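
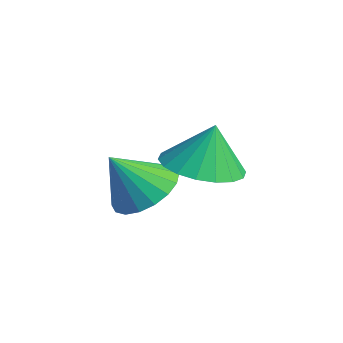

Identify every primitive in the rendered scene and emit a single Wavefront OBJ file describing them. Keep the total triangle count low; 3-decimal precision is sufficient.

v -2.311 -2.771 -1.724
v -1.392 -2.571 -1.488
v -2.429 -3.629 -0.536
v -1.613 -2.26 -1.286
v -1.972 -2.051 -1.17
v -2.398 -1.984 -1.163
v -2.807 -2.073 -1.268
v -3.118 -2.3 -1.463
v -3.27 -2.62 -1.71
v -3.231 -2.971 -1.959
v -3.01 -3.281 -2.162
v -2.651 -3.491 -2.278
v -2.225 -3.558 -2.284
v -1.815 -3.469 -2.179
v -1.504 -3.241 -1.984
v -1.353 -2.921 -1.738
v -0.438 -2.147 -0.172
v 0.429 -2.679 -0.101
v -0.362 -1.853 1.092
v 0.575 -2.263 -0.206
v 0.52 -1.823 -0.305
v 0.275 -1.448 -0.378
v -0.11 -1.21 -0.409
v -0.561 -1.159 -0.394
v -0.987 -1.303 -0.335
v -1.305 -1.614 -0.243
v -1.451 -2.031 -0.138
v -1.396 -2.47 -0.039
v -1.152 -2.846 0.033
v -0.766 -3.083 0.065
v -0.315 -3.135 0.05
v 0.111 -2.991 -0.009
f 2 1 4
f 2 4 3
f 4 1 5
f 4 5 3
f 5 1 6
f 5 6 3
f 6 1 7
f 6 7 3
f 7 1 8
f 7 8 3
f 8 1 9
f 8 9 3
f 9 1 10
f 9 10 3
f 10 1 11
f 10 11 3
f 11 1 12
f 11 12 3
f 12 1 13
f 12 13 3
f 13 1 14
f 13 14 3
f 14 1 15
f 14 15 3
f 15 1 16
f 15 16 3
f 16 1 2
f 16 2 3
f 18 17 20
f 18 20 19
f 20 17 21
f 20 21 19
f 21 17 22
f 21 22 19
f 22 17 23
f 22 23 19
f 23 17 24
f 23 24 19
f 24 17 25
f 24 25 19
f 25 17 26
f 25 26 19
f 26 17 27
f 26 27 19
f 27 17 28
f 27 28 19
f 28 17 29
f 28 29 19
f 29 17 30
f 29 30 19
f 30 17 31
f 30 31 19
f 31 17 32
f 31 32 19
f 32 17 18
f 32 18 19



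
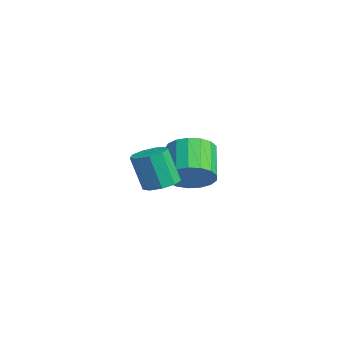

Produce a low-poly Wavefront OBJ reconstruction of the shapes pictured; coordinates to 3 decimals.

v 2.659 -0.078 -2.099
v 3.113 -0.722 -2.154
v 2.734 -1.127 -0.536
v 2.281 -0.482 -0.481
v 3.407 -0.304 -1.98
v 3.028 -0.709 -0.363
v 3.352 0.221 -1.862
v 2.973 -0.184 -0.244
v 2.972 0.606 -1.855
v 2.593 0.201 -0.237
v 2.447 0.671 -1.961
v 2.068 0.266 -0.344
v 2.02 0.386 -2.132
v 1.642 -0.019 -0.515
v 1.893 -0.116 -2.288
v 1.515 -0.521 -0.67
v 2.125 -0.6 -2.355
v 1.746 -1.005 -0.737
v 2.606 -0.839 -2.302
v 2.227 -1.244 -0.684
v -1.293 2.459 -3.766
v -0.633 3.11 -3.174
v -2.066 3.572 -2.083
v -2.727 2.921 -2.674
v -0.817 3.427 -3.551
v -2.251 3.89 -2.46
v -1.111 3.523 -3.977
v -2.545 3.985 -2.886
v -1.447 3.375 -4.355
v -2.88 3.837 -3.264
v -1.747 3.017 -4.598
v -3.18 3.479 -3.507
v -1.943 2.531 -4.65
v -3.377 2.994 -3.559
v -1.991 2.029 -4.5
v -3.424 2.491 -3.408
v -1.878 1.625 -4.181
v -3.312 2.088 -3.09
v -1.632 1.412 -3.767
v -3.066 1.875 -2.676
v -1.308 1.439 -3.353
v -2.742 1.902 -2.262
v -0.981 1.7 -3.033
v -2.414 2.162 -1.942
v -0.725 2.134 -2.882
v -2.158 2.597 -1.79
v -0.599 2.643 -2.932
v -2.033 3.106 -1.841
f 2 1 5
f 2 5 3
f 3 5 6
f 3 6 4
f 5 1 7
f 5 7 6
f 6 7 8
f 6 8 4
f 7 1 9
f 7 9 8
f 8 9 10
f 8 10 4
f 9 1 11
f 9 11 10
f 10 11 12
f 10 12 4
f 11 1 13
f 11 13 12
f 12 13 14
f 12 14 4
f 13 1 15
f 13 15 14
f 14 15 16
f 14 16 4
f 15 1 17
f 15 17 16
f 16 17 18
f 16 18 4
f 17 1 19
f 17 19 18
f 18 19 20
f 18 20 4
f 19 1 2
f 19 2 20
f 20 2 3
f 20 3 4
f 22 21 25
f 22 25 23
f 23 25 26
f 23 26 24
f 25 21 27
f 25 27 26
f 26 27 28
f 26 28 24
f 27 21 29
f 27 29 28
f 28 29 30
f 28 30 24
f 29 21 31
f 29 31 30
f 30 31 32
f 30 32 24
f 31 21 33
f 31 33 32
f 32 33 34
f 32 34 24
f 33 21 35
f 33 35 34
f 34 35 36
f 34 36 24
f 35 21 37
f 35 37 36
f 36 37 38
f 36 38 24
f 37 21 39
f 37 39 38
f 38 39 40
f 38 40 24
f 39 21 41
f 39 41 40
f 40 41 42
f 40 42 24
f 41 21 43
f 41 43 42
f 42 43 44
f 42 44 24
f 43 21 45
f 43 45 44
f 44 45 46
f 44 46 24
f 45 21 47
f 45 47 46
f 46 47 48
f 46 48 24
f 47 21 22
f 47 22 48
f 48 22 23
f 48 23 24



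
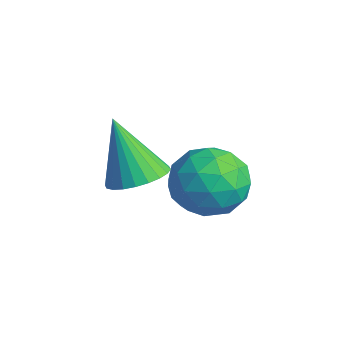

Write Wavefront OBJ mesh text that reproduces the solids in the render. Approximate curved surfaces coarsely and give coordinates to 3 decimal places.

v -1.857 -3.115 1.225
v -1.375 -2.68 1.511
v -2.523 -3.345 2.695
v -1.577 -2.502 1.447
v -1.822 -2.417 1.35
v -2.072 -2.439 1.233
v -2.29 -2.563 1.115
v -2.442 -2.772 1.014
v -2.504 -3.033 0.945
v -2.468 -3.306 0.918
v -2.34 -3.551 0.939
v -2.137 -3.729 1.003
v -1.892 -3.814 1.1
v -1.642 -3.792 1.217
v -1.424 -3.667 1.335
v -1.273 -3.459 1.436
v -1.21 -3.198 1.505
v -1.246 -2.925 1.531
v -2.017 -0.431 0.559
v -1.433 -0.886 -0.064
v -3.107 -1.534 0.344
v -2.523 -1.989 -0.279
v -2.302 -1.967 0.662
v -1.629 -1.285 0.795
v -2.911 -1.135 -0.515
v -2.238 -0.453 -0.382
v -1.986 -1.321 -0.728
v -1.61 -1.835 -0
v -2.93 -0.585 0.28
v -2.554 -1.099 1.008
v -1.63 -0.562 0.267
v -2.91 -1.858 0.013
v -2.781 -1.845 0.567
v -2.438 -2.113 0.2
v -1.744 -0.796 0.772
v -1.401 -1.064 0.405
v -1.912 -1.699 0.832
v -3.139 -1.356 -0.125
v -2.796 -1.624 -0.492
v -2.102 -0.307 0.08
v -1.759 -0.575 -0.287
v -2.628 -0.721 -0.552
v -1.611 -1.085 -0.49
v -2.252 -1.733 -0.617
v -2.48 -1.231 -0.755
v -2.084 -0.83 -0.677
v -1.39 -1.387 -0.062
v -2.031 -2.035 -0.189
v -1.901 -2.022 0.364
v -1.505 -1.622 0.443
v -1.715 -1.643 -0.453
v -2.509 -0.385 0.469
v -3.15 -1.033 0.342
v -3.035 -0.798 -0.163
v -2.639 -0.398 -0.084
v -2.288 -0.687 0.897
v -2.929 -1.335 0.77
v -2.456 -1.59 0.957
v -2.06 -1.189 1.035
v -2.825 -0.777 0.733
f 2 1 4
f 2 4 3
f 4 1 5
f 4 5 3
f 5 1 6
f 5 6 3
f 6 1 7
f 6 7 3
f 7 1 8
f 7 8 3
f 8 1 9
f 8 9 3
f 9 1 10
f 9 10 3
f 10 1 11
f 10 11 3
f 11 1 12
f 11 12 3
f 12 1 13
f 12 13 3
f 13 1 14
f 13 14 3
f 14 1 15
f 14 15 3
f 15 1 16
f 15 16 3
f 16 1 17
f 16 17 3
f 17 1 18
f 17 18 3
f 18 1 2
f 18 2 3
f 19 56 35
f 56 30 59
f 35 59 24
f 56 59 35
f 19 35 31
f 35 24 36
f 31 36 20
f 35 36 31
f 19 31 40
f 31 20 41
f 40 41 26
f 31 41 40
f 19 40 52
f 40 26 55
f 52 55 29
f 40 55 52
f 19 52 56
f 52 29 60
f 56 60 30
f 52 60 56
f 20 36 47
f 36 24 50
f 47 50 28
f 36 50 47
f 24 59 37
f 59 30 58
f 37 58 23
f 59 58 37
f 30 60 57
f 60 29 53
f 57 53 21
f 60 53 57
f 29 55 54
f 55 26 42
f 54 42 25
f 55 42 54
f 26 41 46
f 41 20 43
f 46 43 27
f 41 43 46
f 22 48 34
f 48 28 49
f 34 49 23
f 48 49 34
f 22 34 32
f 34 23 33
f 32 33 21
f 34 33 32
f 22 32 39
f 32 21 38
f 39 38 25
f 32 38 39
f 22 39 44
f 39 25 45
f 44 45 27
f 39 45 44
f 22 44 48
f 44 27 51
f 48 51 28
f 44 51 48
f 23 49 37
f 49 28 50
f 37 50 24
f 49 50 37
f 21 33 57
f 33 23 58
f 57 58 30
f 33 58 57
f 25 38 54
f 38 21 53
f 54 53 29
f 38 53 54
f 27 45 46
f 45 25 42
f 46 42 26
f 45 42 46
f 28 51 47
f 51 27 43
f 47 43 20
f 51 43 47



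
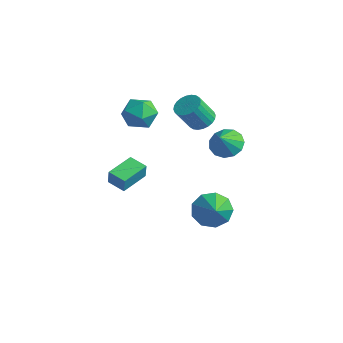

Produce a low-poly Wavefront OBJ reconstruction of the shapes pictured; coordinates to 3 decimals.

v -3.171 0.816 4.333
v -2.59 1.673 4.151
v -2.29 -0.033 3.149
v -1.709 0.824 2.967
v -1.612 0.307 3.878
v -2.156 0.831 4.609
v -2.724 0.809 2.691
v -3.268 1.333 3.422
v -2.313 1.668 3.136
v -1.626 1.358 3.869
v -3.254 0.282 3.431
v -2.567 -0.028 4.164
v -0.464 3.239 3.17
v 0.272 3.017 3.125
v 0.099 2.178 4.465
v -0.636 2.401 4.51
v 0.297 3.269 3.287
v 0.124 2.43 4.626
v 0.206 3.517 3.43
v 0.033 2.678 4.77
v 0.013 3.722 3.534
v -0.16 2.884 4.874
v -0.252 3.854 3.582
v -0.425 3.016 4.922
v -0.55 3.893 3.568
v -0.723 3.054 4.908
v -0.835 3.832 3.493
v -1.007 2.993 4.833
v -1.063 3.68 3.369
v -1.235 2.842 4.709
v -1.199 3.462 3.215
v -1.372 2.623 4.555
v -1.224 3.21 3.054
v -1.397 2.371 4.393
v -1.133 2.962 2.91
v -1.306 2.123 4.25
v -0.94 2.756 2.806
v -1.113 1.918 4.146
v -0.675 2.624 2.758
v -0.848 1.786 4.098
v -0.377 2.586 2.772
v -0.55 1.747 4.112
v -0.093 2.647 2.847
v -0.265 1.808 4.187
v 0.135 2.798 2.971
v -0.037 1.96 4.311
v 1.126 2.578 -2.54
v 1.7 2.338 -3.436
v 2.394 1.722 -1.5
v 1.918 2.996 -3.162
v 1.766 3.458 -2.597
v 1.315 3.508 -2.005
v 0.775 3.123 -1.665
v 0.4 2.483 -1.734
v 0.364 1.887 -2.18
v 0.685 1.614 -2.795
v 1.213 1.792 -3.291
v -2.252 -1.401 -0.409
v -2.027 -1.518 0.507
v -2.509 0.197 -0.143
v -2.284 0.08 0.773
v -1.236 -1.2 -0.633
v -1.011 -1.317 0.283
v -1.493 0.398 -0.367
v -1.268 0.281 0.549
v 2.315 2.425 3.194
v 2.754 1.887 2.606
v 2.645 1.675 4.126
v 3.095 2.235 2.766
v 3.188 2.644 3.061
v 3.004 2.983 3.399
v 2.601 3.144 3.672
v 2.108 3.078 3.793
v 1.68 2.804 3.724
v 1.454 2.409 3.487
v 1.501 2.02 3.157
v 1.807 1.759 2.839
v 2.274 1.709 2.633
f 1 12 6
f 1 6 2
f 1 2 8
f 1 8 11
f 1 11 12
f 2 6 10
f 6 12 5
f 12 11 3
f 11 8 7
f 8 2 9
f 4 10 5
f 4 5 3
f 4 3 7
f 4 7 9
f 4 9 10
f 5 10 6
f 3 5 12
f 7 3 11
f 9 7 8
f 10 9 2
f 14 13 17
f 14 17 15
f 15 17 18
f 15 18 16
f 17 13 19
f 17 19 18
f 18 19 20
f 18 20 16
f 19 13 21
f 19 21 20
f 20 21 22
f 20 22 16
f 21 13 23
f 21 23 22
f 22 23 24
f 22 24 16
f 23 13 25
f 23 25 24
f 24 25 26
f 24 26 16
f 25 13 27
f 25 27 26
f 26 27 28
f 26 28 16
f 27 13 29
f 27 29 28
f 28 29 30
f 28 30 16
f 29 13 31
f 29 31 30
f 30 31 32
f 30 32 16
f 31 13 33
f 31 33 32
f 32 33 34
f 32 34 16
f 33 13 35
f 33 35 34
f 34 35 36
f 34 36 16
f 35 13 37
f 35 37 36
f 36 37 38
f 36 38 16
f 37 13 39
f 37 39 38
f 38 39 40
f 38 40 16
f 39 13 41
f 39 41 40
f 40 41 42
f 40 42 16
f 41 13 43
f 41 43 42
f 42 43 44
f 42 44 16
f 43 13 45
f 43 45 44
f 44 45 46
f 44 46 16
f 45 13 14
f 45 14 46
f 46 14 15
f 46 15 16
f 48 47 50
f 48 50 49
f 50 47 51
f 50 51 49
f 51 47 52
f 51 52 49
f 52 47 53
f 52 53 49
f 53 47 54
f 53 54 49
f 54 47 55
f 54 55 49
f 55 47 56
f 55 56 49
f 56 47 57
f 56 57 49
f 57 47 48
f 57 48 49
f 59 61 58
f 62 59 58
f 58 61 60
f 60 62 58
f 59 65 61
f 63 59 62
f 63 65 59
f 61 65 60
f 64 62 60
f 60 65 64
f 64 63 62
f 65 63 64
f 67 66 69
f 67 69 68
f 69 66 70
f 69 70 68
f 70 66 71
f 70 71 68
f 71 66 72
f 71 72 68
f 72 66 73
f 72 73 68
f 73 66 74
f 73 74 68
f 74 66 75
f 74 75 68
f 75 66 76
f 75 76 68
f 76 66 77
f 76 77 68
f 77 66 78
f 77 78 68
f 78 66 67
f 78 67 68



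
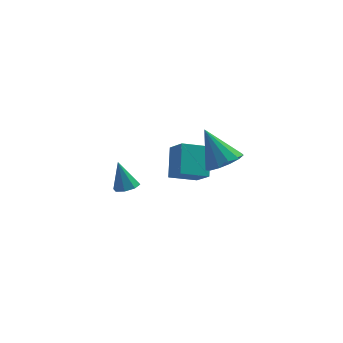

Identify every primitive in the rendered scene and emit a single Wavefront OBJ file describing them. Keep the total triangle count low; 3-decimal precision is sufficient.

v -1.319 1.398 -4.184
v -0.702 1.32 -3.994
v -1.681 1.902 -2.796
v -0.788 1.773 -4.181
v -1.184 2.007 -4.369
v -1.66 1.884 -4.449
v -1.935 1.477 -4.373
v -1.85 1.024 -4.187
v -1.453 0.79 -3.998
v -0.977 0.913 -3.919
v 2.604 -3.613 1.449
v 3.393 -3.192 1.618
v 1.816 -2.747 2.971
v 3.128 -2.883 1.305
v 2.697 -2.807 1.038
v 2.236 -2.986 0.902
v 1.892 -3.365 0.939
v 1.775 -3.822 1.139
v 1.92 -4.213 1.437
v 2.283 -4.414 1.739
v 2.747 -4.36 1.949
v 3.166 -4.069 2
v 3.407 -3.634 1.877
v 0.453 -0.475 -2.054
v 0.63 0.795 -1.016
v 1.76 -0.262 -2.538
v 1.937 1.008 -1.5
v 0.923 -1.288 -1.14
v 1.1 -0.018 -0.102
v 2.23 -1.075 -1.624
v 2.407 0.195 -0.586
f 2 1 4
f 2 4 3
f 4 1 5
f 4 5 3
f 5 1 6
f 5 6 3
f 6 1 7
f 6 7 3
f 7 1 8
f 7 8 3
f 8 1 9
f 8 9 3
f 9 1 10
f 9 10 3
f 10 1 2
f 10 2 3
f 12 11 14
f 12 14 13
f 14 11 15
f 14 15 13
f 15 11 16
f 15 16 13
f 16 11 17
f 16 17 13
f 17 11 18
f 17 18 13
f 18 11 19
f 18 19 13
f 19 11 20
f 19 20 13
f 20 11 21
f 20 21 13
f 21 11 22
f 21 22 13
f 22 11 23
f 22 23 13
f 23 11 12
f 23 12 13
f 25 27 24
f 28 25 24
f 24 27 26
f 26 28 24
f 25 31 27
f 29 25 28
f 29 31 25
f 27 31 26
f 30 28 26
f 26 31 30
f 30 29 28
f 31 29 30



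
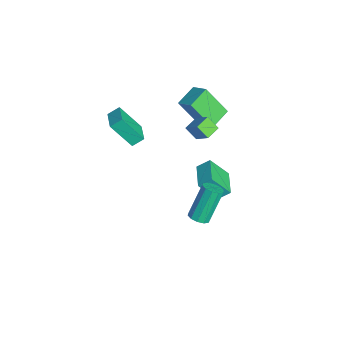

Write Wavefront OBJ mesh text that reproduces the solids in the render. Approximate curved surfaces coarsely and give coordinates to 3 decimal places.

v -1.428 2.421 1.888
v -1.828 1.885 2.562
v -2.033 3.08 2.053
v -2.433 2.544 2.727
v -0.627 2.936 2.773
v -1.027 2.4 3.447
v -1.232 3.595 2.938
v -1.632 3.059 3.612
v -3.518 -0.982 0.683
v -3.858 -2.137 2.304
v -3.605 -0.309 1.144
v -3.945 -1.465 2.765
v -2.175 -0.995 0.955
v -2.515 -2.151 2.576
v -2.262 -0.323 1.416
v -2.602 -1.478 3.037
v -1.909 2.527 -1.269
v -1.84 3.26 -0.684
v -1.803 3.578 -2.6
v -1.733 4.311 -2.016
v -0.287 2.369 -1.264
v -0.217 3.102 -0.68
v -0.18 3.42 -2.596
v -0.111 4.153 -2.011
v -5.014 2.782 2.93
v -4.135 3.357 3.549
v -4.546 3.938 1.191
v -3.667 4.514 1.811
v -4.093 1.806 2.529
v -3.214 2.382 3.149
v -3.625 2.963 0.791
v -2.746 3.538 1.41
v 3.483 1.818 0.153
v 4.059 2.012 0.277
v 3.372 2.877 2.11
v 2.797 2.682 1.987
v 3.88 2.288 0.08
v 3.194 3.153 1.913
v 3.55 2.384 -0.089
v 2.864 3.249 1.744
v 3.195 2.264 -0.165
v 2.508 3.129 1.668
v 2.949 1.973 -0.12
v 2.263 2.838 1.713
v 2.908 1.623 0.03
v 2.221 2.488 1.863
v 3.086 1.347 0.227
v 2.4 2.212 2.06
v 3.416 1.251 0.396
v 2.73 2.116 2.229
v 3.772 1.371 0.472
v 3.085 2.236 2.305
v 4.017 1.662 0.427
v 3.331 2.527 2.26
f 2 4 1
f 5 2 1
f 1 4 3
f 3 5 1
f 2 8 4
f 6 2 5
f 6 8 2
f 4 8 3
f 7 5 3
f 3 8 7
f 7 6 5
f 8 6 7
f 10 12 9
f 13 10 9
f 9 12 11
f 11 13 9
f 10 16 12
f 14 10 13
f 14 16 10
f 12 16 11
f 15 13 11
f 11 16 15
f 15 14 13
f 16 14 15
f 18 20 17
f 21 18 17
f 17 20 19
f 19 21 17
f 18 24 20
f 22 18 21
f 22 24 18
f 20 24 19
f 23 21 19
f 19 24 23
f 23 22 21
f 24 22 23
f 26 28 25
f 29 26 25
f 25 28 27
f 27 29 25
f 26 32 28
f 30 26 29
f 30 32 26
f 28 32 27
f 31 29 27
f 27 32 31
f 31 30 29
f 32 30 31
f 34 33 37
f 34 37 35
f 35 37 38
f 35 38 36
f 37 33 39
f 37 39 38
f 38 39 40
f 38 40 36
f 39 33 41
f 39 41 40
f 40 41 42
f 40 42 36
f 41 33 43
f 41 43 42
f 42 43 44
f 42 44 36
f 43 33 45
f 43 45 44
f 44 45 46
f 44 46 36
f 45 33 47
f 45 47 46
f 46 47 48
f 46 48 36
f 47 33 49
f 47 49 48
f 48 49 50
f 48 50 36
f 49 33 51
f 49 51 50
f 50 51 52
f 50 52 36
f 51 33 53
f 51 53 52
f 52 53 54
f 52 54 36
f 53 33 34
f 53 34 54
f 54 34 35
f 54 35 36



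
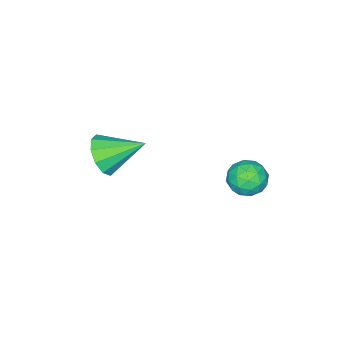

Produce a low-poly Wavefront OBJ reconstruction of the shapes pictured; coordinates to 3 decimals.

v 2.079 2.299 1.801
v 2.634 2.244 2.281
v 1.646 1.256 2.179
v 2.201 1.201 2.659
v 1.68 1.711 2.757
v 1.948 2.356 2.523
v 2.332 1.144 1.937
v 2.6 1.789 1.703
v 2.79 1.53 2.365
v 2.387 1.88 2.872
v 1.893 1.62 1.588
v 1.49 1.97 2.095
v 2.394 2.363 2.007
v 1.886 1.137 2.453
v 1.58 1.437 2.51
v 1.906 1.404 2.792
v 1.991 2.429 2.15
v 2.317 2.396 2.432
v 1.757 2.084 2.711
v 1.963 1.104 2.028
v 2.289 1.071 2.31
v 2.374 2.096 1.668
v 2.7 2.063 1.95
v 2.523 1.416 1.749
v 2.812 1.911 2.34
v 2.558 1.298 2.562
v 2.635 1.264 2.138
v 2.792 1.643 2
v 2.576 2.117 2.637
v 2.321 1.504 2.86
v 2.015 1.804 2.917
v 2.172 2.183 2.779
v 2.668 1.697 2.687
v 1.959 1.996 1.6
v 1.704 1.383 1.823
v 2.108 1.317 1.681
v 2.265 1.696 1.543
v 1.722 2.202 1.898
v 1.468 1.589 2.12
v 1.488 1.857 2.46
v 1.645 2.236 2.322
v 1.612 1.803 1.773
v 4.36 -2.43 2.572
v 5.083 -2.148 2.865
v 3.6 -1.27 3.328
v 4.993 -1.915 2.418
v 4.66 -1.879 2.028
v 4.213 -2.053 1.847
v 3.823 -2.371 1.942
v 3.637 -2.712 2.278
v 3.728 -2.945 2.726
v 4.06 -2.981 3.115
v 4.507 -2.807 3.296
v 4.898 -2.488 3.201
f 1 38 17
f 38 12 41
f 17 41 6
f 38 41 17
f 1 17 13
f 17 6 18
f 13 18 2
f 17 18 13
f 1 13 22
f 13 2 23
f 22 23 8
f 13 23 22
f 1 22 34
f 22 8 37
f 34 37 11
f 22 37 34
f 1 34 38
f 34 11 42
f 38 42 12
f 34 42 38
f 2 18 29
f 18 6 32
f 29 32 10
f 18 32 29
f 6 41 19
f 41 12 40
f 19 40 5
f 41 40 19
f 12 42 39
f 42 11 35
f 39 35 3
f 42 35 39
f 11 37 36
f 37 8 24
f 36 24 7
f 37 24 36
f 8 23 28
f 23 2 25
f 28 25 9
f 23 25 28
f 4 30 16
f 30 10 31
f 16 31 5
f 30 31 16
f 4 16 14
f 16 5 15
f 14 15 3
f 16 15 14
f 4 14 21
f 14 3 20
f 21 20 7
f 14 20 21
f 4 21 26
f 21 7 27
f 26 27 9
f 21 27 26
f 4 26 30
f 26 9 33
f 30 33 10
f 26 33 30
f 5 31 19
f 31 10 32
f 19 32 6
f 31 32 19
f 3 15 39
f 15 5 40
f 39 40 12
f 15 40 39
f 7 20 36
f 20 3 35
f 36 35 11
f 20 35 36
f 9 27 28
f 27 7 24
f 28 24 8
f 27 24 28
f 10 33 29
f 33 9 25
f 29 25 2
f 33 25 29
f 44 43 46
f 44 46 45
f 46 43 47
f 46 47 45
f 47 43 48
f 47 48 45
f 48 43 49
f 48 49 45
f 49 43 50
f 49 50 45
f 50 43 51
f 50 51 45
f 51 43 52
f 51 52 45
f 52 43 53
f 52 53 45
f 53 43 54
f 53 54 45
f 54 43 44
f 54 44 45



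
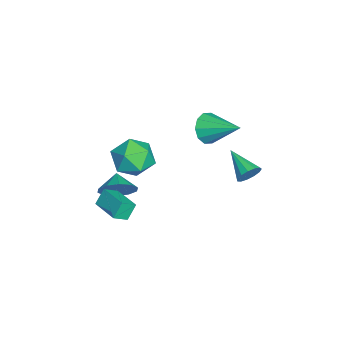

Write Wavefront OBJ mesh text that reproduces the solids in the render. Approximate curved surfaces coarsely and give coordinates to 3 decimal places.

v -0.734 -2.927 -2.683
v -0.206 -3.425 -1.883
v -1.706 -3.113 -2.157
v -0.248 -2.777 -1.731
v -0.475 -2.186 -1.942
v -0.801 -1.878 -2.436
v -1.102 -1.971 -3.025
v -1.262 -2.43 -3.483
v -1.221 -3.078 -3.635
v -0.994 -3.669 -3.424
v -0.668 -3.977 -2.929
v -0.367 -3.884 -2.341
v -2.819 3.772 -2.634
v -2.407 3.713 -1.999
v -4.161 2.668 -1.866
v -2.659 4.056 -1.948
v -2.962 4.308 -2.115
v -3.22 4.39 -2.447
v -3.35 4.276 -2.839
v -3.312 4.001 -3.165
v -3.117 3.654 -3.323
v -2.828 3.345 -3.263
v -2.536 3.17 -3.003
v -2.333 3.187 -2.626
v -2.285 3.39 -2.251
v -0.568 1.74 2.969
v 0.209 1.648 2.396
v 0.328 3.44 3.911
v -0.183 2.007 2.12
v -0.722 2.265 2.168
v -1.202 2.322 2.522
v -1.44 2.156 3.047
v -1.345 1.832 3.542
v -0.953 1.472 3.818
v -0.414 1.215 3.77
v 0.067 1.158 3.416
v 0.305 1.323 2.891
v 2.181 -2.493 -0.016
v 2.649 -3.124 0.5
v 3.451 -1.421 0.139
v 3.92 -2.051 0.655
v 2.6 -2.869 -0.855
v 3.069 -3.499 -0.339
v 3.871 -1.796 -0.7
v 4.339 -2.427 -0.184
v 1.737 -0.963 3.505
v 2.625 -0.522 2.776
v 2.595 -2.758 3.464
v 3.483 -2.317 2.735
v 3.414 -1.956 3.909
v 2.884 -0.846 3.934
v 2.336 -2.434 2.306
v 1.806 -1.324 2.331
v 2.995 -1.431 2.035
v 3.661 -1.136 3.026
v 1.559 -2.144 3.214
v 2.225 -1.849 4.205
f 2 1 4
f 2 4 3
f 4 1 5
f 4 5 3
f 5 1 6
f 5 6 3
f 6 1 7
f 6 7 3
f 7 1 8
f 7 8 3
f 8 1 9
f 8 9 3
f 9 1 10
f 9 10 3
f 10 1 11
f 10 11 3
f 11 1 12
f 11 12 3
f 12 1 2
f 12 2 3
f 14 13 16
f 14 16 15
f 16 13 17
f 16 17 15
f 17 13 18
f 17 18 15
f 18 13 19
f 18 19 15
f 19 13 20
f 19 20 15
f 20 13 21
f 20 21 15
f 21 13 22
f 21 22 15
f 22 13 23
f 22 23 15
f 23 13 24
f 23 24 15
f 24 13 25
f 24 25 15
f 25 13 14
f 25 14 15
f 27 26 29
f 27 29 28
f 29 26 30
f 29 30 28
f 30 26 31
f 30 31 28
f 31 26 32
f 31 32 28
f 32 26 33
f 32 33 28
f 33 26 34
f 33 34 28
f 34 26 35
f 34 35 28
f 35 26 36
f 35 36 28
f 36 26 37
f 36 37 28
f 37 26 27
f 37 27 28
f 39 41 38
f 42 39 38
f 38 41 40
f 40 42 38
f 39 45 41
f 43 39 42
f 43 45 39
f 41 45 40
f 44 42 40
f 40 45 44
f 44 43 42
f 45 43 44
f 46 57 51
f 46 51 47
f 46 47 53
f 46 53 56
f 46 56 57
f 47 51 55
f 51 57 50
f 57 56 48
f 56 53 52
f 53 47 54
f 49 55 50
f 49 50 48
f 49 48 52
f 49 52 54
f 49 54 55
f 50 55 51
f 48 50 57
f 52 48 56
f 54 52 53
f 55 54 47



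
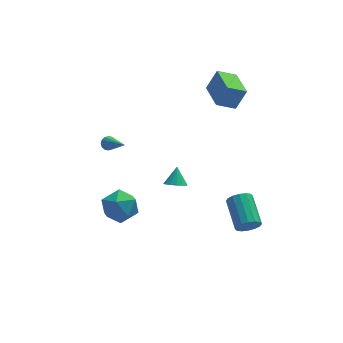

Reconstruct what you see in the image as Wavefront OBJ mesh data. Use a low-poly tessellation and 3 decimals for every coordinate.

v -4.852 -2.575 0.075
v -4.127 -1.758 -0.491
v -3.553 -4.022 -0.349
v -2.828 -3.205 -0.915
v -2.965 -3.163 0.307
v -3.768 -2.269 0.569
v -3.912 -3.511 -1.409
v -4.715 -2.617 -1.147
v -3.546 -2.337 -1.408
v -2.961 -2.121 -0.348
v -4.719 -3.659 -0.492
v -4.134 -3.443 0.568
v 3.378 -4.554 -2.098
v 3.707 -4.83 -1.423
v 3.591 -2.883 -0.568
v 3.262 -2.606 -1.242
v 4.027 -4.709 -1.657
v 3.911 -2.762 -0.801
v 4.173 -4.545 -2.008
v 4.057 -2.598 -1.152
v 4.106 -4.384 -2.384
v 3.99 -2.437 -1.528
v 3.844 -4.269 -2.683
v 3.728 -2.322 -1.827
v 3.457 -4.229 -2.825
v 3.341 -2.282 -1.969
v 3.049 -4.277 -2.772
v 2.933 -2.33 -1.917
v 2.729 -4.398 -2.539
v 2.613 -2.451 -1.683
v 2.583 -4.562 -2.188
v 2.467 -2.615 -1.332
v 2.65 -4.723 -1.812
v 2.534 -2.776 -0.956
v 2.912 -4.838 -1.513
v 2.796 -2.891 -0.657
v 3.299 -4.878 -1.371
v 3.183 -2.931 -0.515
v 2.976 2.725 2.941
v 3.671 2.867 4.33
v 2.807 4.834 2.808
v 3.503 4.977 4.197
v 4.197 2.783 2.323
v 4.893 2.926 3.712
v 4.029 4.893 2.19
v 4.724 5.035 3.579
v -3.773 1.44 1.546
v -3.336 1.673 1.612
v -3.067 -0.22 2.734
v -3.484 1.752 1.81
v -3.71 1.746 1.936
v -3.952 1.659 1.959
v -4.147 1.513 1.871
v -4.242 1.348 1.696
v -4.211 1.207 1.481
v -4.063 1.129 1.283
v -3.837 1.134 1.156
v -3.595 1.221 1.134
v -3.4 1.367 1.222
v -3.305 1.533 1.397
v 0.441 2.466 -4.171
v 0.853 2.893 -4.613
v 0.699 3.254 -3.169
v 0.5 3.039 -4.636
v 0.131 3.031 -4.535
v -0.156 2.872 -4.336
v -0.282 2.604 -4.093
v -0.215 2.3 -3.871
v 0.028 2.04 -3.729
v 0.382 1.894 -3.705
v 0.751 1.902 -3.807
v 1.037 2.06 -4.006
v 1.164 2.328 -4.249
v 1.096 2.633 -4.471
f 1 12 6
f 1 6 2
f 1 2 8
f 1 8 11
f 1 11 12
f 2 6 10
f 6 12 5
f 12 11 3
f 11 8 7
f 8 2 9
f 4 10 5
f 4 5 3
f 4 3 7
f 4 7 9
f 4 9 10
f 5 10 6
f 3 5 12
f 7 3 11
f 9 7 8
f 10 9 2
f 14 13 17
f 14 17 15
f 15 17 18
f 15 18 16
f 17 13 19
f 17 19 18
f 18 19 20
f 18 20 16
f 19 13 21
f 19 21 20
f 20 21 22
f 20 22 16
f 21 13 23
f 21 23 22
f 22 23 24
f 22 24 16
f 23 13 25
f 23 25 24
f 24 25 26
f 24 26 16
f 25 13 27
f 25 27 26
f 26 27 28
f 26 28 16
f 27 13 29
f 27 29 28
f 28 29 30
f 28 30 16
f 29 13 31
f 29 31 30
f 30 31 32
f 30 32 16
f 31 13 33
f 31 33 32
f 32 33 34
f 32 34 16
f 33 13 35
f 33 35 34
f 34 35 36
f 34 36 16
f 35 13 37
f 35 37 36
f 36 37 38
f 36 38 16
f 37 13 14
f 37 14 38
f 38 14 15
f 38 15 16
f 40 42 39
f 43 40 39
f 39 42 41
f 41 43 39
f 40 46 42
f 44 40 43
f 44 46 40
f 42 46 41
f 45 43 41
f 41 46 45
f 45 44 43
f 46 44 45
f 48 47 50
f 48 50 49
f 50 47 51
f 50 51 49
f 51 47 52
f 51 52 49
f 52 47 53
f 52 53 49
f 53 47 54
f 53 54 49
f 54 47 55
f 54 55 49
f 55 47 56
f 55 56 49
f 56 47 57
f 56 57 49
f 57 47 58
f 57 58 49
f 58 47 59
f 58 59 49
f 59 47 60
f 59 60 49
f 60 47 48
f 60 48 49
f 62 61 64
f 62 64 63
f 64 61 65
f 64 65 63
f 65 61 66
f 65 66 63
f 66 61 67
f 66 67 63
f 67 61 68
f 67 68 63
f 68 61 69
f 68 69 63
f 69 61 70
f 69 70 63
f 70 61 71
f 70 71 63
f 71 61 72
f 71 72 63
f 72 61 73
f 72 73 63
f 73 61 74
f 73 74 63
f 74 61 62
f 74 62 63



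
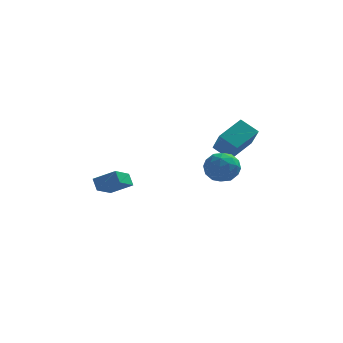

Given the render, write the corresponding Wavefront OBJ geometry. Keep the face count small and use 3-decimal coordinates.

v 1.908 2.683 1.553
v 2.217 1.609 2.861
v 3.049 3.848 2.24
v 3.359 2.774 3.548
v 2.821 2.166 0.912
v 3.131 1.092 2.22
v 3.963 3.331 1.599
v 4.272 2.257 2.907
v 2.749 -1.943 3.12
v 3.196 -2.379 2.353
v 1.344 -2.061 2.367
v 1.791 -2.497 1.6
v 1.715 -2.972 2.464
v 2.584 -2.899 2.929
v 1.956 -1.541 1.791
v 2.825 -1.468 2.256
v 2.706 -2.131 1.532
v 2.557 -3.015 1.948
v 1.983 -1.425 2.772
v 1.834 -2.309 3.188
v 3.096 -2.151 2.803
v 1.444 -2.289 1.917
v 1.399 -2.568 2.425
v 1.662 -2.825 1.975
v 2.736 -2.456 3.141
v 2.999 -2.712 2.691
v 2.129 -3.061 2.756
v 1.541 -1.728 2.029
v 1.804 -1.984 1.579
v 2.878 -1.615 2.745
v 3.141 -1.872 2.295
v 2.411 -1.379 1.964
v 3.071 -2.261 1.869
v 2.244 -2.33 1.427
v 2.342 -1.769 1.539
v 2.852 -1.726 1.812
v 2.983 -2.781 2.114
v 2.157 -2.85 1.672
v 2.113 -3.129 2.179
v 2.623 -3.086 2.453
v 2.695 -2.635 1.631
v 2.383 -1.59 3.048
v 1.557 -1.659 2.606
v 1.917 -1.354 2.267
v 2.427 -1.311 2.541
v 2.296 -2.11 3.293
v 1.469 -2.179 2.851
v 1.688 -2.714 2.908
v 2.198 -2.671 3.181
v 1.845 -1.805 3.089
v -3.386 1.353 -1.157
v -4.04 0.219 -0.425
v -3.617 1.864 -0.572
v -4.272 0.729 0.159
v -2.208 1.111 -0.479
v -2.863 -0.024 0.252
v -2.44 1.621 0.105
v -3.094 0.487 0.837
f 2 4 1
f 5 2 1
f 1 4 3
f 3 5 1
f 2 8 4
f 6 2 5
f 6 8 2
f 4 8 3
f 7 5 3
f 3 8 7
f 7 6 5
f 8 6 7
f 9 46 25
f 46 20 49
f 25 49 14
f 46 49 25
f 9 25 21
f 25 14 26
f 21 26 10
f 25 26 21
f 9 21 30
f 21 10 31
f 30 31 16
f 21 31 30
f 9 30 42
f 30 16 45
f 42 45 19
f 30 45 42
f 9 42 46
f 42 19 50
f 46 50 20
f 42 50 46
f 10 26 37
f 26 14 40
f 37 40 18
f 26 40 37
f 14 49 27
f 49 20 48
f 27 48 13
f 49 48 27
f 20 50 47
f 50 19 43
f 47 43 11
f 50 43 47
f 19 45 44
f 45 16 32
f 44 32 15
f 45 32 44
f 16 31 36
f 31 10 33
f 36 33 17
f 31 33 36
f 12 38 24
f 38 18 39
f 24 39 13
f 38 39 24
f 12 24 22
f 24 13 23
f 22 23 11
f 24 23 22
f 12 22 29
f 22 11 28
f 29 28 15
f 22 28 29
f 12 29 34
f 29 15 35
f 34 35 17
f 29 35 34
f 12 34 38
f 34 17 41
f 38 41 18
f 34 41 38
f 13 39 27
f 39 18 40
f 27 40 14
f 39 40 27
f 11 23 47
f 23 13 48
f 47 48 20
f 23 48 47
f 15 28 44
f 28 11 43
f 44 43 19
f 28 43 44
f 17 35 36
f 35 15 32
f 36 32 16
f 35 32 36
f 18 41 37
f 41 17 33
f 37 33 10
f 41 33 37
f 52 54 51
f 55 52 51
f 51 54 53
f 53 55 51
f 52 58 54
f 56 52 55
f 56 58 52
f 54 58 53
f 57 55 53
f 53 58 57
f 57 56 55
f 58 56 57



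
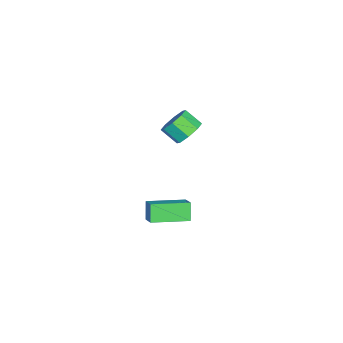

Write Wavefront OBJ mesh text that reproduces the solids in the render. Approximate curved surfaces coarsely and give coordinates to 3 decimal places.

v -3.29 -0.547 -0.498
v -2.47 -0.417 -0.08
v -2.709 -1.344 0.676
v -3.53 -1.473 0.258
v -2.991 -0.038 0.22
v -3.23 -0.965 0.977
v -3.688 0.044 0.1
v -3.927 -0.883 0.856
v -4.152 -0.22 -0.371
v -4.391 -1.147 0.386
v -4.111 -0.676 -0.916
v -4.35 -1.603 -0.16
v -3.59 -1.055 -1.217
v -3.829 -1.982 -0.46
v -2.893 -1.137 -1.096
v -3.132 -2.064 -0.34
v -2.429 -0.873 -0.626
v -2.668 -1.8 0.131
v 2.949 -1.497 -0.95
v 3.689 -1.081 -0.46
v 2.088 0.364 -1.231
v 2.828 0.78 -0.741
v 3.512 -1.38 -1.899
v 4.252 -0.964 -1.409
v 2.651 0.481 -2.18
v 3.391 0.897 -1.69
f 2 1 5
f 2 5 3
f 3 5 6
f 3 6 4
f 5 1 7
f 5 7 6
f 6 7 8
f 6 8 4
f 7 1 9
f 7 9 8
f 8 9 10
f 8 10 4
f 9 1 11
f 9 11 10
f 10 11 12
f 10 12 4
f 11 1 13
f 11 13 12
f 12 13 14
f 12 14 4
f 13 1 15
f 13 15 14
f 14 15 16
f 14 16 4
f 15 1 17
f 15 17 16
f 16 17 18
f 16 18 4
f 17 1 2
f 17 2 18
f 18 2 3
f 18 3 4
f 20 22 19
f 23 20 19
f 19 22 21
f 21 23 19
f 20 26 22
f 24 20 23
f 24 26 20
f 22 26 21
f 25 23 21
f 21 26 25
f 25 24 23
f 26 24 25



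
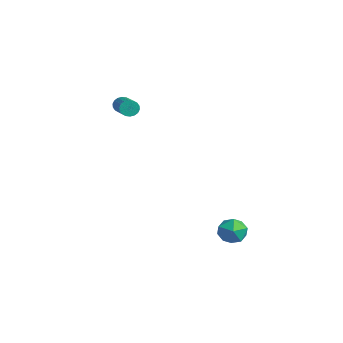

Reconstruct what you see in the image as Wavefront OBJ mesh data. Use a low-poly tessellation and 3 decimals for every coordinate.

v 2.044 4.638 -2.776
v 2.891 4.474 -2.775
v 1.809 3.426 -3.425
v 2.656 3.262 -3.424
v 2.215 3.257 -2.683
v 2.36 4.006 -2.282
v 2.34 3.894 -3.918
v 2.485 4.643 -3.517
v 3.073 4.014 -3.481
v 2.996 3.62 -2.718
v 1.704 4.28 -3.482
v 1.627 3.886 -2.719
v -4.89 1.731 2.955
v -4.694 1.905 2.517
v -2.873 1.383 3.128
v -3.07 1.209 3.565
v -4.687 2.087 2.652
v -2.866 1.566 3.263
v -4.72 2.199 2.847
v -2.899 1.678 3.458
v -4.787 2.218 3.063
v -2.966 1.697 3.674
v -4.875 2.141 3.257
v -3.054 1.619 3.868
v -4.965 1.982 3.392
v -3.144 1.461 4.003
v -5.041 1.774 3.44
v -3.22 1.252 4.051
v -5.087 1.557 3.392
v -3.266 1.035 4.003
v -5.094 1.374 3.257
v -3.273 0.853 3.868
v -5.061 1.262 3.062
v -3.24 0.741 3.673
v -4.994 1.243 2.846
v -3.173 0.722 3.457
v -4.906 1.321 2.652
v -3.085 0.799 3.263
v -4.816 1.479 2.517
v -2.995 0.958 3.128
v -4.74 1.688 2.469
v -2.919 1.166 3.08
f 1 12 6
f 1 6 2
f 1 2 8
f 1 8 11
f 1 11 12
f 2 6 10
f 6 12 5
f 12 11 3
f 11 8 7
f 8 2 9
f 4 10 5
f 4 5 3
f 4 3 7
f 4 7 9
f 4 9 10
f 5 10 6
f 3 5 12
f 7 3 11
f 9 7 8
f 10 9 2
f 14 13 17
f 14 17 15
f 15 17 18
f 15 18 16
f 17 13 19
f 17 19 18
f 18 19 20
f 18 20 16
f 19 13 21
f 19 21 20
f 20 21 22
f 20 22 16
f 21 13 23
f 21 23 22
f 22 23 24
f 22 24 16
f 23 13 25
f 23 25 24
f 24 25 26
f 24 26 16
f 25 13 27
f 25 27 26
f 26 27 28
f 26 28 16
f 27 13 29
f 27 29 28
f 28 29 30
f 28 30 16
f 29 13 31
f 29 31 30
f 30 31 32
f 30 32 16
f 31 13 33
f 31 33 32
f 32 33 34
f 32 34 16
f 33 13 35
f 33 35 34
f 34 35 36
f 34 36 16
f 35 13 37
f 35 37 36
f 36 37 38
f 36 38 16
f 37 13 39
f 37 39 38
f 38 39 40
f 38 40 16
f 39 13 41
f 39 41 40
f 40 41 42
f 40 42 16
f 41 13 14
f 41 14 42
f 42 14 15
f 42 15 16



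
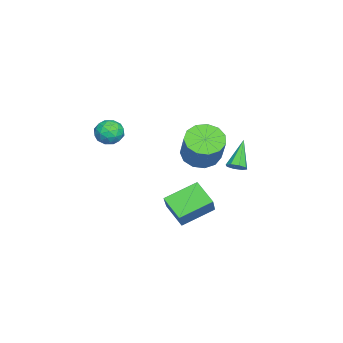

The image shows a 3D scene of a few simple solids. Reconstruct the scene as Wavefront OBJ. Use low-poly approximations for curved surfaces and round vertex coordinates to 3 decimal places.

v -0.939 -2.83 1.272
v -0.269 -2.62 1.696
v -0.751 -4.1 1.604
v -0.081 -3.89 2.028
v -0.823 -3.666 2.296
v -0.939 -2.88 2.09
v -0.081 -3.84 1.21
v -0.197 -3.054 1.004
v 0.261 -3.244 1.657
v -0.197 -3.136 2.329
v -0.823 -3.584 0.971
v -1.281 -3.476 1.643
v -0.621 -2.613 1.455
v -0.399 -4.107 1.845
v -0.835 -3.975 2.003
v -0.442 -3.851 2.252
v -1.014 -2.766 1.687
v -0.621 -2.643 1.936
v -0.946 -3.258 2.289
v -0.399 -4.077 1.364
v -0.006 -3.954 1.613
v -0.578 -2.869 1.048
v -0.185 -2.745 1.297
v -0.074 -3.462 1.011
v 0.085 -2.856 1.681
v 0.196 -3.603 1.876
v 0.196 -3.574 1.395
v 0.127 -3.112 1.275
v -0.185 -2.793 2.076
v -0.074 -3.54 2.271
v -0.51 -3.408 2.429
v -0.578 -2.946 2.308
v 0.127 -3.16 2.053
v -0.946 -3.18 1.029
v -0.835 -3.927 1.224
v -0.442 -3.774 0.992
v -0.51 -3.312 0.871
v -1.216 -3.117 1.424
v -1.105 -3.864 1.619
v -1.147 -3.608 2.025
v -1.216 -3.146 1.905
v -1.147 -3.56 1.247
v -2.981 0.74 -0.562
v -2.101 0.523 -1.131
v -0.92 1.002 0.512
v -1.799 1.22 1.082
v -2.219 1.108 -1.217
v -1.037 1.587 0.427
v -2.579 1.577 -1.095
v -1.397 2.056 0.549
v -3.066 1.779 -0.803
v -1.884 2.258 0.84
v -3.526 1.652 -0.435
v -2.345 2.131 1.208
v -3.813 1.236 -0.107
v -2.632 1.715 1.536
v -3.836 0.662 0.076
v -2.654 1.141 1.72
v -3.587 0.113 0.057
v -2.406 0.592 1.701
v -3.146 -0.237 -0.158
v -1.964 0.242 1.485
v -2.652 -0.276 -0.502
v -1.47 0.203 1.142
v -2.263 0.007 -0.864
v -1.081 0.486 0.779
v 2.34 3.697 1.576
v 2.702 3.903 1.903
v 1.16 3.783 2.824
v 2.501 4.187 1.694
v 2.206 4.184 1.416
v 1.989 3.895 1.231
v 1.978 3.49 1.248
v 2.178 3.206 1.457
v 2.473 3.209 1.736
v 2.69 3.498 1.92
v -0.704 1.198 -1.994
v 0.648 1.406 -0.661
v -0.006 2.152 -2.851
v 1.346 2.36 -1.518
v 0.294 -0.24 -2.782
v 1.646 -0.032 -1.449
v 0.992 0.714 -3.639
v 2.344 0.922 -2.306
f 1 38 17
f 38 12 41
f 17 41 6
f 38 41 17
f 1 17 13
f 17 6 18
f 13 18 2
f 17 18 13
f 1 13 22
f 13 2 23
f 22 23 8
f 13 23 22
f 1 22 34
f 22 8 37
f 34 37 11
f 22 37 34
f 1 34 38
f 34 11 42
f 38 42 12
f 34 42 38
f 2 18 29
f 18 6 32
f 29 32 10
f 18 32 29
f 6 41 19
f 41 12 40
f 19 40 5
f 41 40 19
f 12 42 39
f 42 11 35
f 39 35 3
f 42 35 39
f 11 37 36
f 37 8 24
f 36 24 7
f 37 24 36
f 8 23 28
f 23 2 25
f 28 25 9
f 23 25 28
f 4 30 16
f 30 10 31
f 16 31 5
f 30 31 16
f 4 16 14
f 16 5 15
f 14 15 3
f 16 15 14
f 4 14 21
f 14 3 20
f 21 20 7
f 14 20 21
f 4 21 26
f 21 7 27
f 26 27 9
f 21 27 26
f 4 26 30
f 26 9 33
f 30 33 10
f 26 33 30
f 5 31 19
f 31 10 32
f 19 32 6
f 31 32 19
f 3 15 39
f 15 5 40
f 39 40 12
f 15 40 39
f 7 20 36
f 20 3 35
f 36 35 11
f 20 35 36
f 9 27 28
f 27 7 24
f 28 24 8
f 27 24 28
f 10 33 29
f 33 9 25
f 29 25 2
f 33 25 29
f 44 43 47
f 44 47 45
f 45 47 48
f 45 48 46
f 47 43 49
f 47 49 48
f 48 49 50
f 48 50 46
f 49 43 51
f 49 51 50
f 50 51 52
f 50 52 46
f 51 43 53
f 51 53 52
f 52 53 54
f 52 54 46
f 53 43 55
f 53 55 54
f 54 55 56
f 54 56 46
f 55 43 57
f 55 57 56
f 56 57 58
f 56 58 46
f 57 43 59
f 57 59 58
f 58 59 60
f 58 60 46
f 59 43 61
f 59 61 60
f 60 61 62
f 60 62 46
f 61 43 63
f 61 63 62
f 62 63 64
f 62 64 46
f 63 43 65
f 63 65 64
f 64 65 66
f 64 66 46
f 65 43 44
f 65 44 66
f 66 44 45
f 66 45 46
f 68 67 70
f 68 70 69
f 70 67 71
f 70 71 69
f 71 67 72
f 71 72 69
f 72 67 73
f 72 73 69
f 73 67 74
f 73 74 69
f 74 67 75
f 74 75 69
f 75 67 76
f 75 76 69
f 76 67 68
f 76 68 69
f 78 80 77
f 81 78 77
f 77 80 79
f 79 81 77
f 78 84 80
f 82 78 81
f 82 84 78
f 80 84 79
f 83 81 79
f 79 84 83
f 83 82 81
f 84 82 83



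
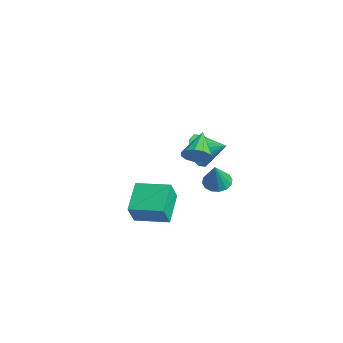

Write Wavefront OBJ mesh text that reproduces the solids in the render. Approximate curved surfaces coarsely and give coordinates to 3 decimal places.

v 3.082 -3.268 -3.134
v 3.452 -3.745 -1.994
v 1.805 -2.328 -2.327
v 2.174 -2.805 -1.187
v 4.206 -1.915 -2.933
v 4.575 -2.392 -1.793
v 2.928 -0.975 -2.126
v 3.298 -1.452 -0.986
v 2.373 1.408 -2.074
v 2.81 0.896 -2.381
v 2.927 1.012 -0.626
v 3.021 1.215 -2.375
v 3.059 1.586 -2.287
v 2.913 1.91 -2.143
v 2.622 2.099 -1.98
v 2.265 2.103 -1.843
v 1.936 1.92 -1.767
v 1.725 1.601 -1.773
v 1.687 1.23 -1.86
v 1.833 0.907 -2.005
v 2.124 0.718 -2.168
v 2.481 0.714 -2.305
v 1.976 0.494 -0.265
v 2.499 0.625 0.34
v 0.804 1.346 0.565
v 2.548 0.974 0.05
v 2.415 1.171 -0.34
v 2.143 1.153 -0.706
v 1.818 0.925 -0.932
v 1.543 0.561 -0.946
v 1.406 0.176 -0.744
v 1.45 -0.109 -0.39
v 1.661 -0.202 0.004
v 1.972 -0.074 0.313
v 2.284 0.234 0.438
v -2.859 2.887 -3.282
v -2.31 2.959 -4.209
v -1.801 3.893 -2.578
v -2.772 3.441 -4.205
v -3.267 3.711 -3.848
v -3.606 3.667 -3.274
v -3.659 3.325 -2.704
v -3.407 2.815 -2.354
v -2.946 2.333 -2.358
v -2.451 2.063 -2.715
v -2.112 2.107 -3.289
v -2.058 2.449 -3.859
f 2 4 1
f 5 2 1
f 1 4 3
f 3 5 1
f 2 8 4
f 6 2 5
f 6 8 2
f 4 8 3
f 7 5 3
f 3 8 7
f 7 6 5
f 8 6 7
f 10 9 12
f 10 12 11
f 12 9 13
f 12 13 11
f 13 9 14
f 13 14 11
f 14 9 15
f 14 15 11
f 15 9 16
f 15 16 11
f 16 9 17
f 16 17 11
f 17 9 18
f 17 18 11
f 18 9 19
f 18 19 11
f 19 9 20
f 19 20 11
f 20 9 21
f 20 21 11
f 21 9 22
f 21 22 11
f 22 9 10
f 22 10 11
f 24 23 26
f 24 26 25
f 26 23 27
f 26 27 25
f 27 23 28
f 27 28 25
f 28 23 29
f 28 29 25
f 29 23 30
f 29 30 25
f 30 23 31
f 30 31 25
f 31 23 32
f 31 32 25
f 32 23 33
f 32 33 25
f 33 23 34
f 33 34 25
f 34 23 35
f 34 35 25
f 35 23 24
f 35 24 25
f 37 36 39
f 37 39 38
f 39 36 40
f 39 40 38
f 40 36 41
f 40 41 38
f 41 36 42
f 41 42 38
f 42 36 43
f 42 43 38
f 43 36 44
f 43 44 38
f 44 36 45
f 44 45 38
f 45 36 46
f 45 46 38
f 46 36 47
f 46 47 38
f 47 36 37
f 47 37 38



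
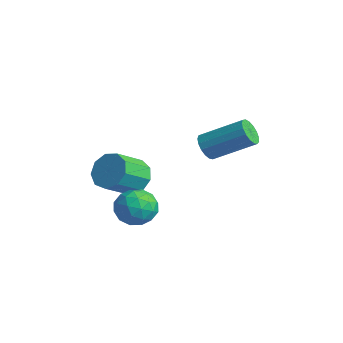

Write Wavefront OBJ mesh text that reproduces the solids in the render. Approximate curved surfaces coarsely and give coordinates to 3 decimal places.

v -3.058 -2.423 -1.597
v -2.273 -2.5 -1.916
v -2.058 -3.693 -1.103
v -2.842 -3.617 -0.783
v -2.262 -2.171 -1.436
v -2.047 -3.364 -0.623
v -2.623 -1.96 -1.032
v -2.408 -3.153 -0.219
v -3.187 -1.966 -0.892
v -2.972 -3.16 -0.078
v -3.691 -2.186 -1.081
v -3.476 -3.379 -0.268
v -3.898 -2.517 -1.512
v -3.683 -3.71 -0.699
v -3.712 -2.804 -1.982
v -3.497 -3.997 -1.169
v -3.22 -2.913 -2.272
v -3.005 -4.106 -1.459
v -2.652 -2.793 -2.246
v -2.437 -3.986 -1.433
v -2.49 0.43 -0.544
v -2.302 0.692 -1.085
v -1.183 1.932 -0.098
v -1.37 1.67 0.444
v -2.546 0.852 -1.008
v -1.427 2.091 -0.021
v -2.778 0.915 -0.825
v -1.658 2.154 0.162
v -2.943 0.867 -0.578
v -1.823 2.106 0.41
v -3.004 0.719 -0.322
v -1.885 1.958 0.665
v -2.948 0.505 -0.118
v -1.828 1.744 0.87
v -2.786 0.274 -0.01
v -1.667 1.513 0.977
v -2.557 0.078 -0.026
v -1.438 1.318 0.962
v -2.312 -0.036 -0.159
v -1.193 1.203 0.828
v -2.108 -0.044 -0.381
v -0.989 1.195 0.606
v -1.991 0.057 -0.64
v -0.872 1.296 0.347
v -1.989 0.244 -0.877
v -0.869 1.483 0.11
v -2.101 0.473 -1.038
v -0.982 1.712 -0.05
v -2.526 -2.459 -2.504
v -1.933 -2.562 -3.164
v -1.847 -3.478 -1.736
v -1.254 -3.581 -2.396
v -1.259 -2.829 -1.913
v -1.678 -2.199 -2.388
v -2.102 -3.841 -2.512
v -2.521 -3.211 -2.987
v -1.671 -3.416 -3.169
v -1.15 -2.791 -2.8
v -2.63 -3.249 -2.1
v -2.109 -2.624 -1.731
v -2.289 -2.421 -2.902
v -1.491 -3.619 -1.998
v -1.494 -3.177 -1.715
v -1.145 -3.238 -2.103
v -2.139 -2.207 -2.445
v -1.791 -2.268 -2.834
v -1.395 -2.425 -2.098
v -1.989 -3.772 -2.066
v -1.641 -3.833 -2.455
v -2.635 -2.802 -2.797
v -2.286 -2.863 -3.185
v -2.385 -3.615 -2.802
v -1.786 -2.983 -3.293
v -1.387 -3.583 -2.841
v -1.885 -3.735 -2.909
v -2.132 -3.365 -3.188
v -1.48 -2.616 -3.075
v -1.081 -3.215 -2.624
v -1.084 -2.773 -2.34
v -1.331 -2.403 -2.619
v -1.326 -3.118 -3.078
v -2.699 -2.825 -2.276
v -2.3 -3.424 -1.825
v -2.449 -3.637 -2.281
v -2.696 -3.267 -2.56
v -2.393 -2.457 -2.059
v -1.994 -3.057 -1.607
v -1.648 -2.675 -1.712
v -1.895 -2.305 -1.991
v -2.454 -2.922 -1.822
f 2 1 5
f 2 5 3
f 3 5 6
f 3 6 4
f 5 1 7
f 5 7 6
f 6 7 8
f 6 8 4
f 7 1 9
f 7 9 8
f 8 9 10
f 8 10 4
f 9 1 11
f 9 11 10
f 10 11 12
f 10 12 4
f 11 1 13
f 11 13 12
f 12 13 14
f 12 14 4
f 13 1 15
f 13 15 14
f 14 15 16
f 14 16 4
f 15 1 17
f 15 17 16
f 16 17 18
f 16 18 4
f 17 1 19
f 17 19 18
f 18 19 20
f 18 20 4
f 19 1 2
f 19 2 20
f 20 2 3
f 20 3 4
f 22 21 25
f 22 25 23
f 23 25 26
f 23 26 24
f 25 21 27
f 25 27 26
f 26 27 28
f 26 28 24
f 27 21 29
f 27 29 28
f 28 29 30
f 28 30 24
f 29 21 31
f 29 31 30
f 30 31 32
f 30 32 24
f 31 21 33
f 31 33 32
f 32 33 34
f 32 34 24
f 33 21 35
f 33 35 34
f 34 35 36
f 34 36 24
f 35 21 37
f 35 37 36
f 36 37 38
f 36 38 24
f 37 21 39
f 37 39 38
f 38 39 40
f 38 40 24
f 39 21 41
f 39 41 40
f 40 41 42
f 40 42 24
f 41 21 43
f 41 43 42
f 42 43 44
f 42 44 24
f 43 21 45
f 43 45 44
f 44 45 46
f 44 46 24
f 45 21 47
f 45 47 46
f 46 47 48
f 46 48 24
f 47 21 22
f 47 22 48
f 48 22 23
f 48 23 24
f 49 86 65
f 86 60 89
f 65 89 54
f 86 89 65
f 49 65 61
f 65 54 66
f 61 66 50
f 65 66 61
f 49 61 70
f 61 50 71
f 70 71 56
f 61 71 70
f 49 70 82
f 70 56 85
f 82 85 59
f 70 85 82
f 49 82 86
f 82 59 90
f 86 90 60
f 82 90 86
f 50 66 77
f 66 54 80
f 77 80 58
f 66 80 77
f 54 89 67
f 89 60 88
f 67 88 53
f 89 88 67
f 60 90 87
f 90 59 83
f 87 83 51
f 90 83 87
f 59 85 84
f 85 56 72
f 84 72 55
f 85 72 84
f 56 71 76
f 71 50 73
f 76 73 57
f 71 73 76
f 52 78 64
f 78 58 79
f 64 79 53
f 78 79 64
f 52 64 62
f 64 53 63
f 62 63 51
f 64 63 62
f 52 62 69
f 62 51 68
f 69 68 55
f 62 68 69
f 52 69 74
f 69 55 75
f 74 75 57
f 69 75 74
f 52 74 78
f 74 57 81
f 78 81 58
f 74 81 78
f 53 79 67
f 79 58 80
f 67 80 54
f 79 80 67
f 51 63 87
f 63 53 88
f 87 88 60
f 63 88 87
f 55 68 84
f 68 51 83
f 84 83 59
f 68 83 84
f 57 75 76
f 75 55 72
f 76 72 56
f 75 72 76
f 58 81 77
f 81 57 73
f 77 73 50
f 81 73 77



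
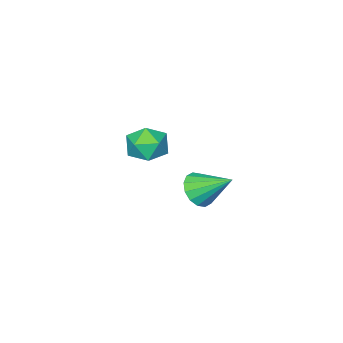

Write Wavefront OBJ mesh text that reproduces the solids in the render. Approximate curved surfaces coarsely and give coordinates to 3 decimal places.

v -1.343 -3.991 -2.554
v -0.481 -3.599 -2.628
v -1.917 -2.509 -1.406
v -0.739 -3.41 -3.001
v -1.159 -3.376 -3.255
v -1.628 -3.507 -3.32
v -2.021 -3.768 -3.181
v -2.233 -4.088 -2.873
v -2.206 -4.382 -2.48
v -1.947 -4.571 -2.106
v -1.527 -4.605 -1.853
v -1.058 -4.474 -1.787
v -0.665 -4.214 -1.927
v -0.454 -3.894 -2.235
v 3.152 -2.004 2.303
v 3.451 -2.507 3.113
v 1.789 -2.873 2.267
v 2.088 -3.376 3.077
v 1.838 -2.412 3.152
v 2.68 -1.875 3.174
v 2.56 -3.505 2.206
v 3.402 -2.968 2.228
v 3.085 -3.435 3.053
v 2.639 -2.759 3.637
v 2.601 -2.621 1.743
v 2.155 -1.945 2.327
f 2 1 4
f 2 4 3
f 4 1 5
f 4 5 3
f 5 1 6
f 5 6 3
f 6 1 7
f 6 7 3
f 7 1 8
f 7 8 3
f 8 1 9
f 8 9 3
f 9 1 10
f 9 10 3
f 10 1 11
f 10 11 3
f 11 1 12
f 11 12 3
f 12 1 13
f 12 13 3
f 13 1 14
f 13 14 3
f 14 1 2
f 14 2 3
f 15 26 20
f 15 20 16
f 15 16 22
f 15 22 25
f 15 25 26
f 16 20 24
f 20 26 19
f 26 25 17
f 25 22 21
f 22 16 23
f 18 24 19
f 18 19 17
f 18 17 21
f 18 21 23
f 18 23 24
f 19 24 20
f 17 19 26
f 21 17 25
f 23 21 22
f 24 23 16



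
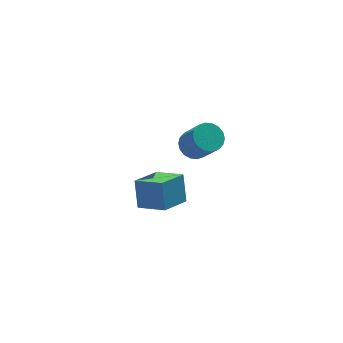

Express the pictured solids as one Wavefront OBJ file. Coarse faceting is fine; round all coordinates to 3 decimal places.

v -0.812 2.117 2.238
v -0.252 2.835 2.6
v 0.111 1.661 4.365
v -0.448 0.943 4.002
v -0.649 2.937 2.75
v -0.286 1.763 4.514
v -1.078 2.876 2.798
v -0.715 1.702 4.562
v -1.455 2.665 2.735
v -1.091 1.491 4.499
v -1.704 2.345 2.573
v -1.34 1.171 4.338
v -1.776 1.98 2.346
v -1.413 0.806 4.11
v -1.657 1.642 2.096
v -1.294 0.469 3.861
v -1.371 1.399 1.875
v -1.008 0.225 3.64
v -0.974 1.297 1.726
v -0.611 0.123 3.49
v -0.545 1.358 1.678
v -0.182 0.184 3.442
v -0.169 1.569 1.741
v 0.195 0.395 3.505
v 0.08 1.889 1.902
v 0.444 0.715 3.667
v 0.153 2.254 2.13
v 0.516 1.08 3.894
v 0.034 2.591 2.379
v 0.397 1.418 4.144
v -3.737 3.674 -4.358
v -3.464 4.693 -2.754
v -1.931 4.558 -5.227
v -1.659 5.577 -3.622
v -2.641 2.183 -3.598
v -2.369 3.202 -1.993
v -0.836 3.067 -4.466
v -0.563 4.086 -2.862
f 2 1 5
f 2 5 3
f 3 5 6
f 3 6 4
f 5 1 7
f 5 7 6
f 6 7 8
f 6 8 4
f 7 1 9
f 7 9 8
f 8 9 10
f 8 10 4
f 9 1 11
f 9 11 10
f 10 11 12
f 10 12 4
f 11 1 13
f 11 13 12
f 12 13 14
f 12 14 4
f 13 1 15
f 13 15 14
f 14 15 16
f 14 16 4
f 15 1 17
f 15 17 16
f 16 17 18
f 16 18 4
f 17 1 19
f 17 19 18
f 18 19 20
f 18 20 4
f 19 1 21
f 19 21 20
f 20 21 22
f 20 22 4
f 21 1 23
f 21 23 22
f 22 23 24
f 22 24 4
f 23 1 25
f 23 25 24
f 24 25 26
f 24 26 4
f 25 1 27
f 25 27 26
f 26 27 28
f 26 28 4
f 27 1 29
f 27 29 28
f 28 29 30
f 28 30 4
f 29 1 2
f 29 2 30
f 30 2 3
f 30 3 4
f 32 34 31
f 35 32 31
f 31 34 33
f 33 35 31
f 32 38 34
f 36 32 35
f 36 38 32
f 34 38 33
f 37 35 33
f 33 38 37
f 37 36 35
f 38 36 37



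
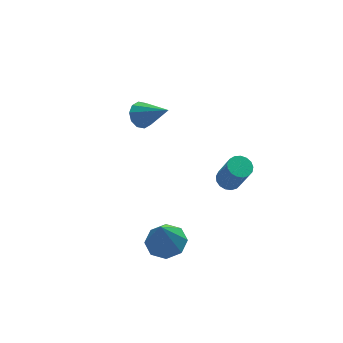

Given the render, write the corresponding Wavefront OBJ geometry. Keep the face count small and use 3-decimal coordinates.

v 3.378 -0.481 1.945
v 3.88 -0.129 2.036
v 4.085 -0.847 3.685
v 3.582 -1.199 3.595
v 3.657 0.038 2.137
v 3.861 -0.679 3.786
v 3.37 0.087 2.194
v 3.574 -0.631 3.843
v 3.084 0.005 2.193
v 3.289 -0.712 3.843
v 2.866 -0.188 2.137
v 3.071 -0.905 3.786
v 2.765 -0.448 2.036
v 2.97 -1.165 3.685
v 2.805 -0.716 1.914
v 3.009 -1.433 3.564
v 2.975 -0.93 1.8
v 3.18 -1.647 3.449
v 3.238 -1.041 1.719
v 3.443 -1.759 3.368
v 3.533 -1.024 1.69
v 3.737 -1.742 3.339
v 3.792 -0.883 1.719
v 3.997 -1.6 3.368
v 3.957 -0.65 1.8
v 4.161 -1.367 3.45
v 3.988 -0.378 1.915
v 4.193 -1.095 3.564
v -0.465 -1.905 0.327
v 0.437 -1.598 0.597
v -0.875 -2.215 2.053
v -0.069 -1.033 0.578
v -0.806 -0.98 0.412
v -1.343 -1.469 0.197
v -1.366 -2.213 0.058
v -0.861 -2.777 0.077
v -0.123 -2.831 0.243
v 0.414 -2.342 0.458
v 1.164 4.381 3.319
v 1.484 4.024 2.742
v 1.976 3.099 4.561
v 1.777 4.352 2.889
v 1.836 4.691 3.2
v 1.639 4.911 3.556
v 1.26 4.929 3.822
v 0.844 4.737 3.896
v 0.551 4.409 3.75
v 0.492 4.071 3.439
v 0.69 3.85 3.082
v 1.069 3.833 2.816
f 2 1 5
f 2 5 3
f 3 5 6
f 3 6 4
f 5 1 7
f 5 7 6
f 6 7 8
f 6 8 4
f 7 1 9
f 7 9 8
f 8 9 10
f 8 10 4
f 9 1 11
f 9 11 10
f 10 11 12
f 10 12 4
f 11 1 13
f 11 13 12
f 12 13 14
f 12 14 4
f 13 1 15
f 13 15 14
f 14 15 16
f 14 16 4
f 15 1 17
f 15 17 16
f 16 17 18
f 16 18 4
f 17 1 19
f 17 19 18
f 18 19 20
f 18 20 4
f 19 1 21
f 19 21 20
f 20 21 22
f 20 22 4
f 21 1 23
f 21 23 22
f 22 23 24
f 22 24 4
f 23 1 25
f 23 25 24
f 24 25 26
f 24 26 4
f 25 1 27
f 25 27 26
f 26 27 28
f 26 28 4
f 27 1 2
f 27 2 28
f 28 2 3
f 28 3 4
f 30 29 32
f 30 32 31
f 32 29 33
f 32 33 31
f 33 29 34
f 33 34 31
f 34 29 35
f 34 35 31
f 35 29 36
f 35 36 31
f 36 29 37
f 36 37 31
f 37 29 38
f 37 38 31
f 38 29 30
f 38 30 31
f 40 39 42
f 40 42 41
f 42 39 43
f 42 43 41
f 43 39 44
f 43 44 41
f 44 39 45
f 44 45 41
f 45 39 46
f 45 46 41
f 46 39 47
f 46 47 41
f 47 39 48
f 47 48 41
f 48 39 49
f 48 49 41
f 49 39 50
f 49 50 41
f 50 39 40
f 50 40 41



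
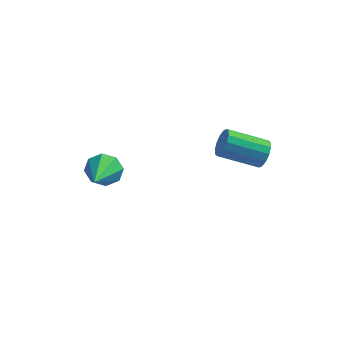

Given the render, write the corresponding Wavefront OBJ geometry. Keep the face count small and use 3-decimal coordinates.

v 4.355 1.878 -3.206
v 4.701 1.395 -2.732
v 2.871 0.899 -1.9
v 2.525 1.382 -2.374
v 4.695 1.738 -2.541
v 2.865 1.243 -1.709
v 4.598 2.119 -2.528
v 2.768 1.624 -1.696
v 4.436 2.435 -2.696
v 2.606 1.94 -1.864
v 4.252 2.602 -3.001
v 2.422 2.107 -2.169
v 4.095 2.575 -3.361
v 2.266 2.08 -2.529
v 4.009 2.361 -3.68
v 2.179 1.865 -2.848
v 4.015 2.017 -3.871
v 2.185 1.522 -3.039
v 4.112 1.636 -3.884
v 2.282 1.141 -3.052
v 4.274 1.32 -3.716
v 2.444 0.825 -2.884
v 4.458 1.153 -3.411
v 2.628 0.658 -2.579
v 4.614 1.18 -3.051
v 2.785 0.685 -2.219
v -1.805 -2.473 -1.996
v -1.326 -2.131 -1.342
v -1.615 -4.407 -1.124
v -1.986 -2.134 -1.205
v -2.539 -2.335 -1.532
v -2.662 -2.618 -2.131
v -2.283 -2.815 -2.651
v -1.623 -2.812 -2.788
v -1.07 -2.611 -2.461
v -0.947 -2.328 -1.862
f 2 1 5
f 2 5 3
f 3 5 6
f 3 6 4
f 5 1 7
f 5 7 6
f 6 7 8
f 6 8 4
f 7 1 9
f 7 9 8
f 8 9 10
f 8 10 4
f 9 1 11
f 9 11 10
f 10 11 12
f 10 12 4
f 11 1 13
f 11 13 12
f 12 13 14
f 12 14 4
f 13 1 15
f 13 15 14
f 14 15 16
f 14 16 4
f 15 1 17
f 15 17 16
f 16 17 18
f 16 18 4
f 17 1 19
f 17 19 18
f 18 19 20
f 18 20 4
f 19 1 21
f 19 21 20
f 20 21 22
f 20 22 4
f 21 1 23
f 21 23 22
f 22 23 24
f 22 24 4
f 23 1 25
f 23 25 24
f 24 25 26
f 24 26 4
f 25 1 2
f 25 2 26
f 26 2 3
f 26 3 4
f 28 27 30
f 28 30 29
f 30 27 31
f 30 31 29
f 31 27 32
f 31 32 29
f 32 27 33
f 32 33 29
f 33 27 34
f 33 34 29
f 34 27 35
f 34 35 29
f 35 27 36
f 35 36 29
f 36 27 28
f 36 28 29



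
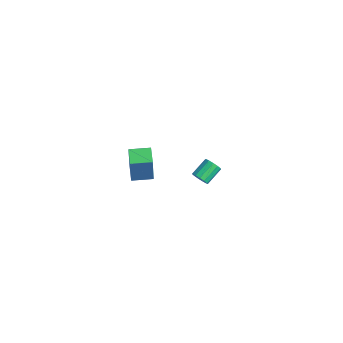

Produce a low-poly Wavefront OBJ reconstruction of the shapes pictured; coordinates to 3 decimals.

v 0.944 -4.114 2.105
v 1.281 -4.268 3.785
v 1.222 -3.071 2.145
v 1.559 -3.225 3.825
v 1.881 -4.355 1.895
v 2.218 -4.509 3.575
v 2.159 -3.312 1.935
v 2.496 -3.466 3.615
v -2.879 0.999 -4.158
v -2.414 1.23 -4.178
v -2.836 2.132 -3.582
v -3.301 1.901 -3.562
v -2.56 1.319 -4.416
v -2.982 2.22 -3.82
v -2.808 1.306 -4.572
v -3.23 2.207 -3.976
v -3.078 1.196 -4.596
v -3.5 2.097 -4
v -3.285 1.023 -4.481
v -3.707 1.924 -3.886
v -3.363 0.843 -4.264
v -3.785 1.744 -3.668
v -3.288 0.712 -4.013
v -3.71 1.614 -3.417
v -3.082 0.673 -3.808
v -3.504 1.574 -3.212
v -2.812 0.737 -3.714
v -3.234 1.639 -3.118
v -2.563 0.885 -3.761
v -2.985 1.786 -3.165
v -2.415 1.068 -3.934
v -2.837 1.97 -3.338
f 2 4 1
f 5 2 1
f 1 4 3
f 3 5 1
f 2 8 4
f 6 2 5
f 6 8 2
f 4 8 3
f 7 5 3
f 3 8 7
f 7 6 5
f 8 6 7
f 10 9 13
f 10 13 11
f 11 13 14
f 11 14 12
f 13 9 15
f 13 15 14
f 14 15 16
f 14 16 12
f 15 9 17
f 15 17 16
f 16 17 18
f 16 18 12
f 17 9 19
f 17 19 18
f 18 19 20
f 18 20 12
f 19 9 21
f 19 21 20
f 20 21 22
f 20 22 12
f 21 9 23
f 21 23 22
f 22 23 24
f 22 24 12
f 23 9 25
f 23 25 24
f 24 25 26
f 24 26 12
f 25 9 27
f 25 27 26
f 26 27 28
f 26 28 12
f 27 9 29
f 27 29 28
f 28 29 30
f 28 30 12
f 29 9 31
f 29 31 30
f 30 31 32
f 30 32 12
f 31 9 10
f 31 10 32
f 32 10 11
f 32 11 12



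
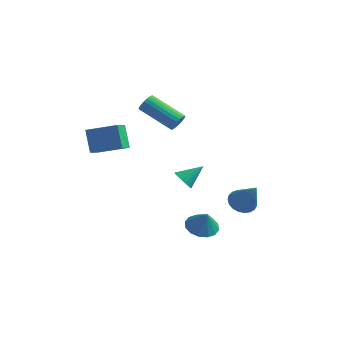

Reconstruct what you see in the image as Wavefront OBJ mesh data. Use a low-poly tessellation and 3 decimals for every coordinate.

v -0.835 0.016 1.408
v -0.607 0.195 1.84
v -2.357 0.244 2.743
v -2.585 0.064 2.312
v -0.656 0.378 1.735
v -2.406 0.427 2.639
v -0.736 0.498 1.574
v -2.486 0.547 2.478
v -0.833 0.535 1.385
v -2.583 0.584 2.288
v -0.93 0.482 1.199
v -2.68 0.531 2.102
v -1.011 0.348 1.049
v -2.761 0.397 1.953
v -1.061 0.157 0.962
v -2.811 0.206 1.865
v -1.073 -0.059 0.952
v -2.823 -0.01 1.855
v -1.043 -0.261 1.021
v -2.793 -0.213 1.924
v -0.977 -0.416 1.156
v -2.727 -0.368 2.06
v -0.887 -0.497 1.336
v -2.637 -0.448 2.239
v -0.787 -0.488 1.528
v -2.537 -0.44 2.431
v -0.696 -0.393 1.699
v -2.446 -0.344 2.602
v -0.629 -0.227 1.82
v -2.379 -0.178 2.723
v -0.598 -0.019 1.87
v -2.348 0.03 2.773
v -3.474 -3.975 2.199
v -2.067 -3.531 2.673
v -3.599 -3.063 1.715
v -2.192 -2.619 2.189
v -2.948 -4.481 1.111
v -1.541 -4.037 1.585
v -3.073 -3.569 0.627
v -1.666 -3.125 1.101
v 1.435 2.345 -4.605
v 1.937 2.902 -4.729
v 2.425 1.795 -3.055
v 1.725 3.044 -4.543
v 1.463 3.066 -4.368
v 1.196 2.963 -4.234
v 0.97 2.753 -4.164
v 0.825 2.473 -4.171
v 0.785 2.17 -4.252
v 0.858 1.897 -4.395
v 1.03 1.702 -4.574
v 1.272 1.618 -4.759
v 1.543 1.66 -4.917
v 1.795 1.82 -5.021
v 1.984 2.071 -5.053
v 2.079 2.369 -5.008
v 2.062 2.663 -4.893
v 0.544 -2.149 -0.977
v 1.046 -2.369 -1.195
v 1.196 -1.371 -0.263
v 0.999 -2.186 -1.351
v 0.873 -1.996 -1.443
v 0.69 -1.833 -1.453
v 0.482 -1.724 -1.382
v 0.285 -1.689 -1.24
v 0.132 -1.733 -1.053
v 0.051 -1.849 -0.853
v 0.055 -2.017 -0.674
v 0.144 -2.207 -0.547
v 0.302 -2.388 -0.495
v 0.502 -2.527 -0.526
v 0.709 -2.6 -0.635
v 0.887 -2.596 -0.803
v 1.007 -2.514 -1.001
v 1.724 -2.502 -3.494
v 2.279 -3.012 -3.791
v 2.096 -2.698 -2.466
v 2.467 -2.637 -3.788
v 2.456 -2.226 -3.706
v 2.248 -1.889 -3.567
v 1.901 -1.716 -3.408
v 1.506 -1.754 -3.273
v 1.169 -1.993 -3.196
v 0.982 -2.368 -3.2
v 0.993 -2.779 -3.282
v 1.2 -3.116 -3.421
v 1.548 -3.288 -3.579
v 1.943 -3.25 -3.715
f 2 1 5
f 2 5 3
f 3 5 6
f 3 6 4
f 5 1 7
f 5 7 6
f 6 7 8
f 6 8 4
f 7 1 9
f 7 9 8
f 8 9 10
f 8 10 4
f 9 1 11
f 9 11 10
f 10 11 12
f 10 12 4
f 11 1 13
f 11 13 12
f 12 13 14
f 12 14 4
f 13 1 15
f 13 15 14
f 14 15 16
f 14 16 4
f 15 1 17
f 15 17 16
f 16 17 18
f 16 18 4
f 17 1 19
f 17 19 18
f 18 19 20
f 18 20 4
f 19 1 21
f 19 21 20
f 20 21 22
f 20 22 4
f 21 1 23
f 21 23 22
f 22 23 24
f 22 24 4
f 23 1 25
f 23 25 24
f 24 25 26
f 24 26 4
f 25 1 27
f 25 27 26
f 26 27 28
f 26 28 4
f 27 1 29
f 27 29 28
f 28 29 30
f 28 30 4
f 29 1 31
f 29 31 30
f 30 31 32
f 30 32 4
f 31 1 2
f 31 2 32
f 32 2 3
f 32 3 4
f 34 36 33
f 37 34 33
f 33 36 35
f 35 37 33
f 34 40 36
f 38 34 37
f 38 40 34
f 36 40 35
f 39 37 35
f 35 40 39
f 39 38 37
f 40 38 39
f 42 41 44
f 42 44 43
f 44 41 45
f 44 45 43
f 45 41 46
f 45 46 43
f 46 41 47
f 46 47 43
f 47 41 48
f 47 48 43
f 48 41 49
f 48 49 43
f 49 41 50
f 49 50 43
f 50 41 51
f 50 51 43
f 51 41 52
f 51 52 43
f 52 41 53
f 52 53 43
f 53 41 54
f 53 54 43
f 54 41 55
f 54 55 43
f 55 41 56
f 55 56 43
f 56 41 57
f 56 57 43
f 57 41 42
f 57 42 43
f 59 58 61
f 59 61 60
f 61 58 62
f 61 62 60
f 62 58 63
f 62 63 60
f 63 58 64
f 63 64 60
f 64 58 65
f 64 65 60
f 65 58 66
f 65 66 60
f 66 58 67
f 66 67 60
f 67 58 68
f 67 68 60
f 68 58 69
f 68 69 60
f 69 58 70
f 69 70 60
f 70 58 71
f 70 71 60
f 71 58 72
f 71 72 60
f 72 58 73
f 72 73 60
f 73 58 74
f 73 74 60
f 74 58 59
f 74 59 60
f 76 75 78
f 76 78 77
f 78 75 79
f 78 79 77
f 79 75 80
f 79 80 77
f 80 75 81
f 80 81 77
f 81 75 82
f 81 82 77
f 82 75 83
f 82 83 77
f 83 75 84
f 83 84 77
f 84 75 85
f 84 85 77
f 85 75 86
f 85 86 77
f 86 75 87
f 86 87 77
f 87 75 88
f 87 88 77
f 88 75 76
f 88 76 77



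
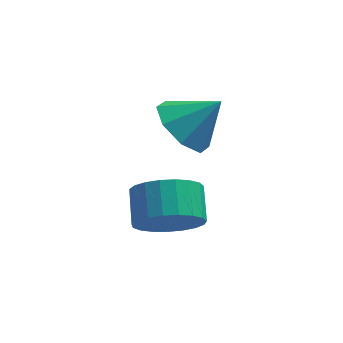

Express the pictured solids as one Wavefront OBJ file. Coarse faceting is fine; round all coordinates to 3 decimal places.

v -0.254 3.046 0.683
v 0.397 2.894 0.022
v 0.694 3.134 1.597
v 0.251 3.593 0.108
v -0.192 3.972 0.53
v -0.671 3.809 1.042
v -0.905 3.199 1.343
v -0.758 2.5 1.258
v -0.316 2.121 0.835
v 0.163 2.284 0.324
v -0.634 0.335 -0.588
v 0.263 0.343 -0.511
v 0.211 1.233 0.004
v -0.686 1.225 -0.072
v 0.21 0.526 -0.833
v 0.158 1.417 -0.318
v 0.012 0.676 -1.113
v -0.04 1.567 -0.598
v -0.298 0.767 -1.302
v -0.35 1.658 -0.787
v -0.666 0.784 -1.367
v -0.718 1.674 -0.852
v -1.029 0.722 -1.297
v -1.081 1.613 -0.782
v -1.323 0.594 -1.105
v -1.375 1.485 -0.59
v -1.498 0.421 -0.824
v -1.55 1.311 -0.308
v -1.524 0.233 -0.501
v -1.576 1.123 0.014
v -1.396 0.062 -0.193
v -1.448 0.953 0.322
v -1.136 -0.061 0.046
v -1.188 0.829 0.561
v -0.789 -0.116 0.176
v -0.841 0.775 0.691
v -0.416 -0.093 0.174
v -0.468 0.798 0.689
v -0.08 0.004 0.04
v -0.132 0.895 0.555
v 0.16 0.158 -0.202
v 0.108 1.049 0.313
f 2 1 4
f 2 4 3
f 4 1 5
f 4 5 3
f 5 1 6
f 5 6 3
f 6 1 7
f 6 7 3
f 7 1 8
f 7 8 3
f 8 1 9
f 8 9 3
f 9 1 10
f 9 10 3
f 10 1 2
f 10 2 3
f 12 11 15
f 12 15 13
f 13 15 16
f 13 16 14
f 15 11 17
f 15 17 16
f 16 17 18
f 16 18 14
f 17 11 19
f 17 19 18
f 18 19 20
f 18 20 14
f 19 11 21
f 19 21 20
f 20 21 22
f 20 22 14
f 21 11 23
f 21 23 22
f 22 23 24
f 22 24 14
f 23 11 25
f 23 25 24
f 24 25 26
f 24 26 14
f 25 11 27
f 25 27 26
f 26 27 28
f 26 28 14
f 27 11 29
f 27 29 28
f 28 29 30
f 28 30 14
f 29 11 31
f 29 31 30
f 30 31 32
f 30 32 14
f 31 11 33
f 31 33 32
f 32 33 34
f 32 34 14
f 33 11 35
f 33 35 34
f 34 35 36
f 34 36 14
f 35 11 37
f 35 37 36
f 36 37 38
f 36 38 14
f 37 11 39
f 37 39 38
f 38 39 40
f 38 40 14
f 39 11 41
f 39 41 40
f 40 41 42
f 40 42 14
f 41 11 12
f 41 12 42
f 42 12 13
f 42 13 14



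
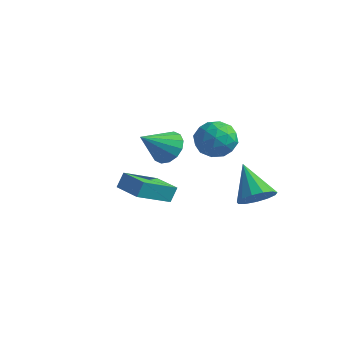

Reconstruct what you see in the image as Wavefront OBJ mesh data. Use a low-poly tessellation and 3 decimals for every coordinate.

v -1.657 -3.305 -1.187
v -1.609 -2.895 -0.421
v -1.262 -1.497 -2.18
v -1.214 -1.087 -1.414
v -0.186 -3.593 -1.126
v -0.138 -3.183 -0.36
v 0.209 -1.785 -2.119
v 0.257 -1.375 -1.353
v -0.486 1.599 1.418
v 0.432 2.193 1.264
v -0.132 0.667 -0.064
v 0.786 1.261 -0.218
v 0.723 0.55 0.624
v 0.504 1.126 1.541
v -0.204 1.734 -0.341
v -0.423 2.31 0.576
v 0.606 2.276 0.177
v 1.179 1.545 0.773
v -0.879 1.315 0.427
v -0.306 0.584 1.023
v -0.058 1.978 1.472
v 0.358 0.882 -0.272
v 0.321 0.465 0.224
v 0.86 0.814 0.133
v -0.015 1.351 1.634
v 0.524 1.7 1.543
v 0.695 0.734 1.167
v -0.224 1.16 -0.343
v 0.315 1.509 -0.434
v -0.56 2.046 1.067
v -0.021 2.395 0.976
v -0.395 2.126 0.033
v 0.584 2.375 0.742
v 0.792 1.828 -0.13
v 0.21 2.106 -0.201
v 0.081 2.444 0.337
v 0.921 1.946 1.092
v 1.129 1.398 0.221
v 1.092 0.98 0.716
v 0.963 1.319 1.255
v 1.023 1.995 0.453
v -0.829 1.462 0.979
v -0.621 0.914 0.108
v -0.663 1.541 -0.055
v -0.792 1.88 0.484
v -0.492 1.032 1.33
v -0.284 0.485 0.458
v 0.219 0.416 0.863
v 0.09 0.754 1.401
v -0.723 0.865 0.747
v -3.61 2.373 -1.688
v -3.268 2.908 -0.889
v -4.03 0.887 -0.512
v -3.782 3.026 -0.924
v -4.249 2.969 -1.163
v -4.545 2.752 -1.542
v -4.591 2.434 -1.961
v -4.373 2.099 -2.306
v -3.951 1.837 -2.486
v -3.438 1.719 -2.452
v -2.97 1.776 -2.213
v -2.674 1.993 -1.833
v -2.629 2.311 -1.414
v -2.846 2.646 -1.069
v 2.327 1.799 -2.63
v 2.968 2.472 -2.319
v 0.933 2.461 -1.19
v 2.67 2.713 -2.717
v 2.264 2.663 -3.088
v 1.878 2.339 -3.313
v 1.634 1.844 -3.321
v 1.61 1.334 -3.11
v 1.814 0.972 -2.746
v 2.181 0.873 -2.345
v 2.594 1.067 -2.035
v 2.922 1.494 -1.913
v 3.061 2.018 -2.019
f 2 4 1
f 5 2 1
f 1 4 3
f 3 5 1
f 2 8 4
f 6 2 5
f 6 8 2
f 4 8 3
f 7 5 3
f 3 8 7
f 7 6 5
f 8 6 7
f 9 46 25
f 46 20 49
f 25 49 14
f 46 49 25
f 9 25 21
f 25 14 26
f 21 26 10
f 25 26 21
f 9 21 30
f 21 10 31
f 30 31 16
f 21 31 30
f 9 30 42
f 30 16 45
f 42 45 19
f 30 45 42
f 9 42 46
f 42 19 50
f 46 50 20
f 42 50 46
f 10 26 37
f 26 14 40
f 37 40 18
f 26 40 37
f 14 49 27
f 49 20 48
f 27 48 13
f 49 48 27
f 20 50 47
f 50 19 43
f 47 43 11
f 50 43 47
f 19 45 44
f 45 16 32
f 44 32 15
f 45 32 44
f 16 31 36
f 31 10 33
f 36 33 17
f 31 33 36
f 12 38 24
f 38 18 39
f 24 39 13
f 38 39 24
f 12 24 22
f 24 13 23
f 22 23 11
f 24 23 22
f 12 22 29
f 22 11 28
f 29 28 15
f 22 28 29
f 12 29 34
f 29 15 35
f 34 35 17
f 29 35 34
f 12 34 38
f 34 17 41
f 38 41 18
f 34 41 38
f 13 39 27
f 39 18 40
f 27 40 14
f 39 40 27
f 11 23 47
f 23 13 48
f 47 48 20
f 23 48 47
f 15 28 44
f 28 11 43
f 44 43 19
f 28 43 44
f 17 35 36
f 35 15 32
f 36 32 16
f 35 32 36
f 18 41 37
f 41 17 33
f 37 33 10
f 41 33 37
f 52 51 54
f 52 54 53
f 54 51 55
f 54 55 53
f 55 51 56
f 55 56 53
f 56 51 57
f 56 57 53
f 57 51 58
f 57 58 53
f 58 51 59
f 58 59 53
f 59 51 60
f 59 60 53
f 60 51 61
f 60 61 53
f 61 51 62
f 61 62 53
f 62 51 63
f 62 63 53
f 63 51 64
f 63 64 53
f 64 51 52
f 64 52 53
f 66 65 68
f 66 68 67
f 68 65 69
f 68 69 67
f 69 65 70
f 69 70 67
f 70 65 71
f 70 71 67
f 71 65 72
f 71 72 67
f 72 65 73
f 72 73 67
f 73 65 74
f 73 74 67
f 74 65 75
f 74 75 67
f 75 65 76
f 75 76 67
f 76 65 77
f 76 77 67
f 77 65 66
f 77 66 67

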